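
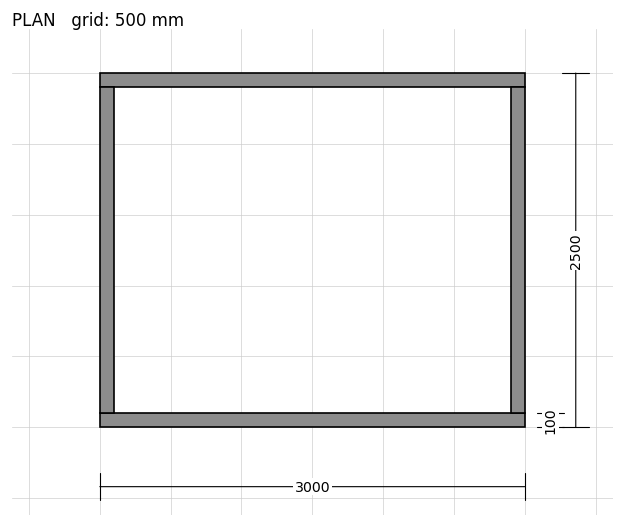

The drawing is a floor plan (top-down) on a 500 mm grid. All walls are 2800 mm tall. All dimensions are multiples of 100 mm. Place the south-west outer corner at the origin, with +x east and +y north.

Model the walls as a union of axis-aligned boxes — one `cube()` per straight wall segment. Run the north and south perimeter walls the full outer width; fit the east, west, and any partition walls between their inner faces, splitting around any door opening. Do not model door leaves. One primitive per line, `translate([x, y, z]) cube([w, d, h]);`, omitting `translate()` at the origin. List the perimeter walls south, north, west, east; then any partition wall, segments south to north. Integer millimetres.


cube([3000, 100, 2800]);
translate([0, 2400, 0]) cube([3000, 100, 2800]);
translate([0, 100, 0]) cube([100, 2300, 2800]);
translate([2900, 100, 0]) cube([100, 2300, 2800]);


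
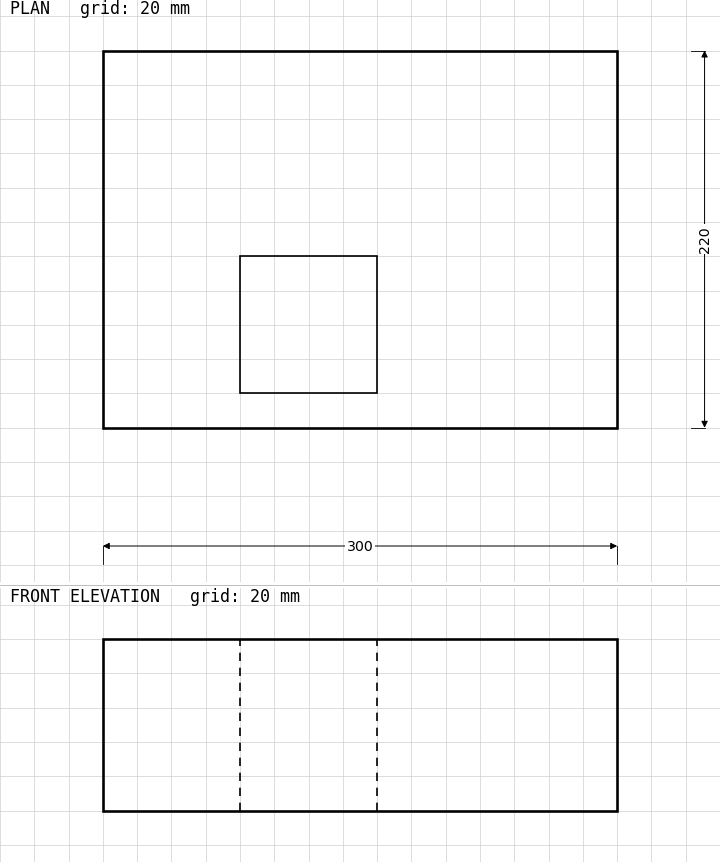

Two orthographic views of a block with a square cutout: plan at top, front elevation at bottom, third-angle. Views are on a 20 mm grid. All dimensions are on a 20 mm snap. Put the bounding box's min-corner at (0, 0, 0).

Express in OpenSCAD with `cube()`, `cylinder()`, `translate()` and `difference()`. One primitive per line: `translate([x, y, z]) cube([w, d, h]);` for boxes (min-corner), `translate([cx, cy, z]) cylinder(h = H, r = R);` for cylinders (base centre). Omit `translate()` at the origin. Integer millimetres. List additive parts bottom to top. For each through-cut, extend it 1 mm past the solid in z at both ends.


difference() {
  cube([300, 220, 100]);
  translate([80, 20, -1]) cube([80, 80, 102]);
}


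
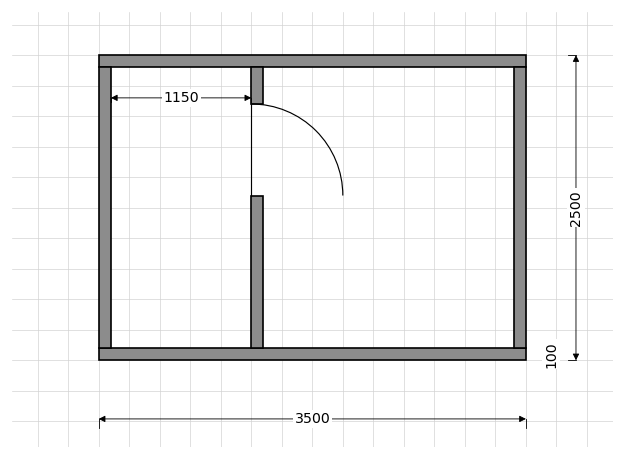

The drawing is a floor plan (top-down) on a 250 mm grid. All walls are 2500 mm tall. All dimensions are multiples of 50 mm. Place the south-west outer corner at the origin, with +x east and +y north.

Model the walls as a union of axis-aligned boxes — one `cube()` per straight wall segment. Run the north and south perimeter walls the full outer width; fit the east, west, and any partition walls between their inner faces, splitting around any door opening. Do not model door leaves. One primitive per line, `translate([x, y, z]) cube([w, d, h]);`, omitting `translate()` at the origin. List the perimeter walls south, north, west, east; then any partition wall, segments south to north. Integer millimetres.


cube([3500, 100, 2500]);
translate([0, 2400, 0]) cube([3500, 100, 2500]);
translate([0, 100, 0]) cube([100, 2300, 2500]);
translate([3400, 100, 0]) cube([100, 2300, 2500]);
translate([1250, 100, 0]) cube([100, 1250, 2500]);
translate([1250, 2100, 0]) cube([100, 300, 2500]);


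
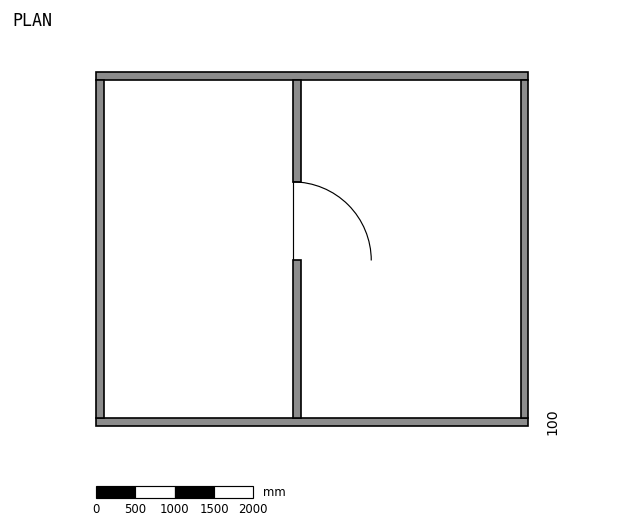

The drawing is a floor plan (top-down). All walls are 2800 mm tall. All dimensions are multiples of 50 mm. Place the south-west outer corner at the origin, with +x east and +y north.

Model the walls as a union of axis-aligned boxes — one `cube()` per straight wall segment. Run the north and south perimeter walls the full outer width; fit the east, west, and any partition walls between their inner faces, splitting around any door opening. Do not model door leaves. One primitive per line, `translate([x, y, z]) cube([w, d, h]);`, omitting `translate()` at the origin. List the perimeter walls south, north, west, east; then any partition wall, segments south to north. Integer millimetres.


cube([5500, 100, 2800]);
translate([0, 4400, 0]) cube([5500, 100, 2800]);
translate([0, 100, 0]) cube([100, 4300, 2800]);
translate([5400, 100, 0]) cube([100, 4300, 2800]);
translate([2500, 100, 0]) cube([100, 2000, 2800]);
translate([2500, 3100, 0]) cube([100, 1300, 2800]);


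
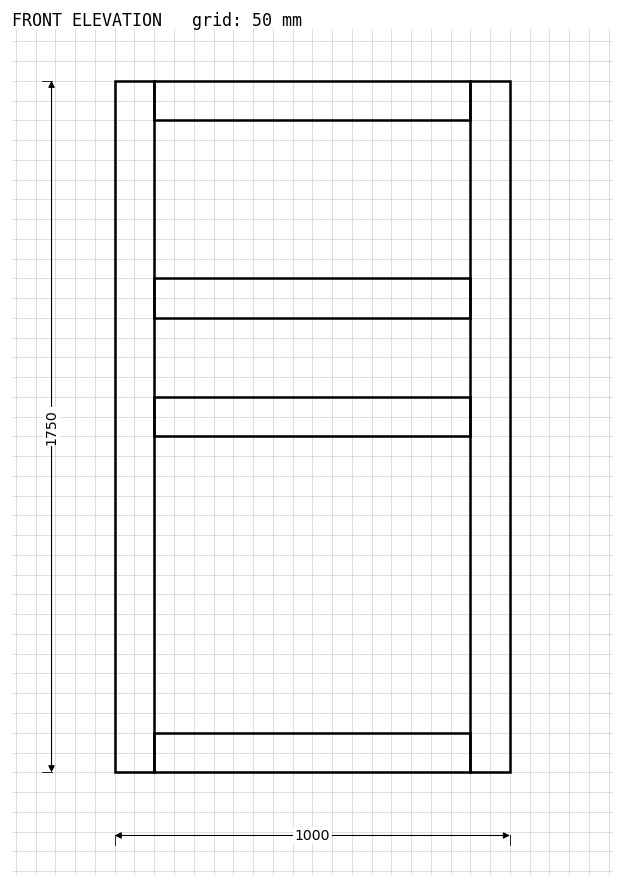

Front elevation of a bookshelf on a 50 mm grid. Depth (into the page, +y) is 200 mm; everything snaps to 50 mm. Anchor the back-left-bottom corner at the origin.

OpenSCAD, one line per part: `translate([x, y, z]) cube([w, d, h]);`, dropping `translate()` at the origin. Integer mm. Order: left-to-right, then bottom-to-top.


cube([100, 200, 1750]);
translate([100, 0, 0]) cube([800, 200, 100]);
translate([100, 0, 850]) cube([800, 200, 100]);
translate([100, 0, 1150]) cube([800, 200, 100]);
translate([100, 0, 1650]) cube([800, 200, 100]);
translate([900, 0, 0]) cube([100, 200, 1750]);


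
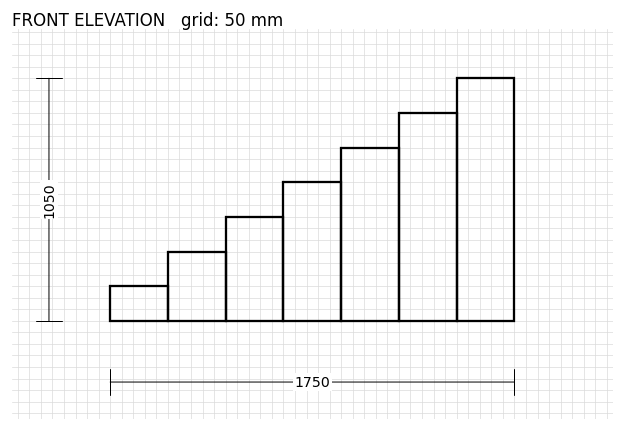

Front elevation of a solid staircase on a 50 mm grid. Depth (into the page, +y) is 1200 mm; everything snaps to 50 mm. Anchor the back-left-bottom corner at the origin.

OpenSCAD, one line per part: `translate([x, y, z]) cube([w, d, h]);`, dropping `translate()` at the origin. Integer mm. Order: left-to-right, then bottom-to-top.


cube([250, 1200, 150]);
translate([250, 0, 0]) cube([250, 1200, 300]);
translate([500, 0, 0]) cube([250, 1200, 450]);
translate([750, 0, 0]) cube([250, 1200, 600]);
translate([1000, 0, 0]) cube([250, 1200, 750]);
translate([1250, 0, 0]) cube([250, 1200, 900]);
translate([1500, 0, 0]) cube([250, 1200, 1050]);


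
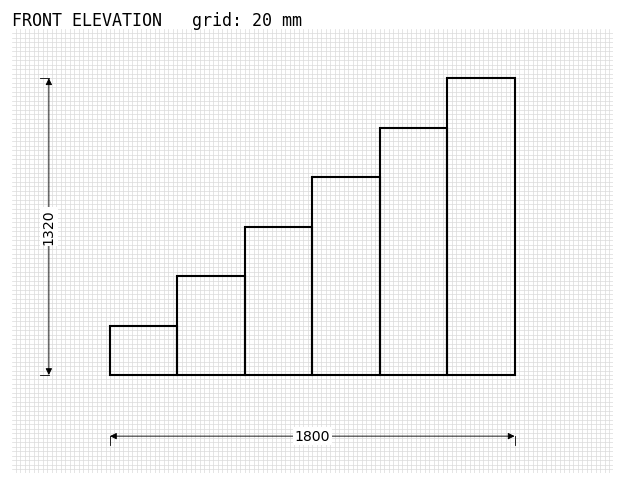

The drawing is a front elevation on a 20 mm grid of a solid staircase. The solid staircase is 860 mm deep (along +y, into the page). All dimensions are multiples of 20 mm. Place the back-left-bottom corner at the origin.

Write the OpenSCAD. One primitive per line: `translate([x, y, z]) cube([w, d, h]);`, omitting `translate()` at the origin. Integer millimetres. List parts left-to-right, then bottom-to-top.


cube([300, 860, 220]);
translate([300, 0, 0]) cube([300, 860, 440]);
translate([600, 0, 0]) cube([300, 860, 660]);
translate([900, 0, 0]) cube([300, 860, 880]);
translate([1200, 0, 0]) cube([300, 860, 1100]);
translate([1500, 0, 0]) cube([300, 860, 1320]);


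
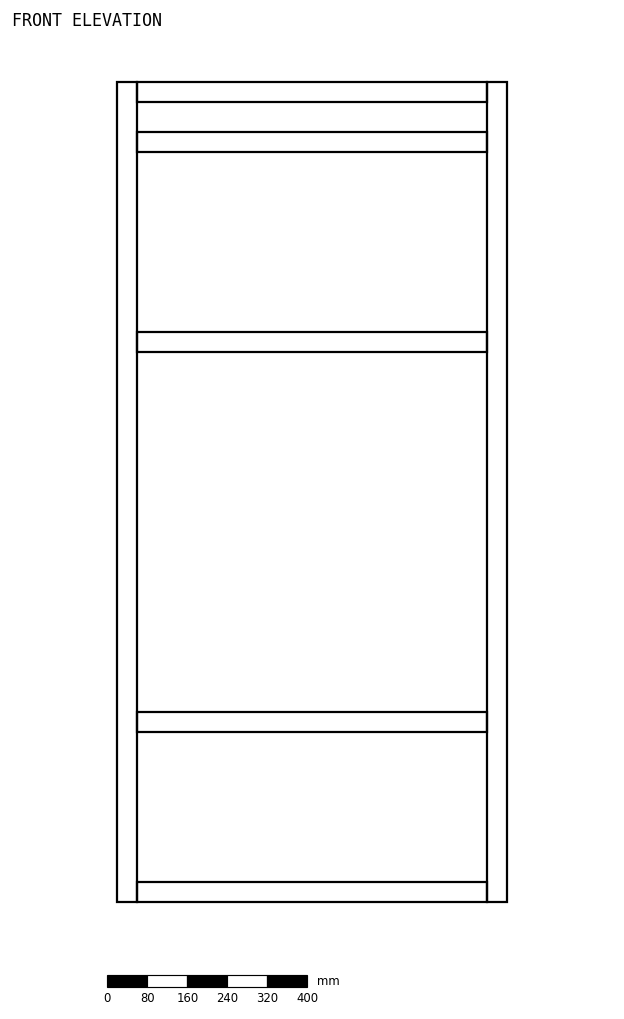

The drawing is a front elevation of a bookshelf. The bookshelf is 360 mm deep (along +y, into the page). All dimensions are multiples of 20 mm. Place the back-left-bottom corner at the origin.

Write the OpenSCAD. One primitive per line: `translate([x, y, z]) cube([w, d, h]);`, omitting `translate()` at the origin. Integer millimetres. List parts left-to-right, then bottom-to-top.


cube([40, 360, 1640]);
translate([40, 0, 0]) cube([700, 360, 40]);
translate([40, 0, 340]) cube([700, 360, 40]);
translate([40, 0, 1100]) cube([700, 360, 40]);
translate([40, 0, 1500]) cube([700, 360, 40]);
translate([40, 0, 1600]) cube([700, 360, 40]);
translate([740, 0, 0]) cube([40, 360, 1640]);


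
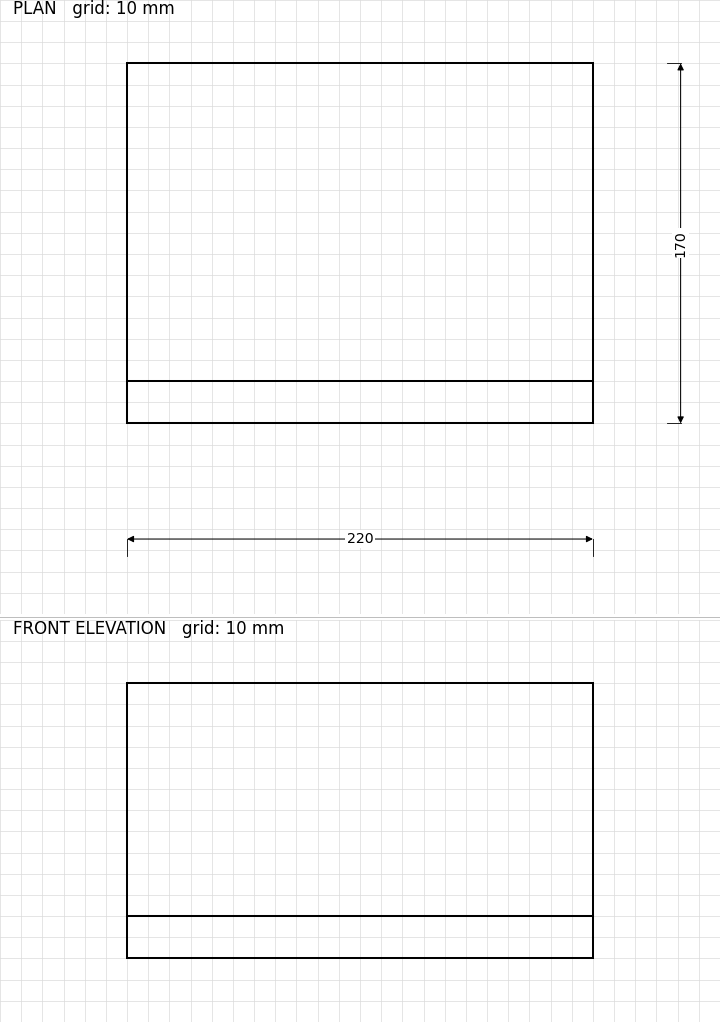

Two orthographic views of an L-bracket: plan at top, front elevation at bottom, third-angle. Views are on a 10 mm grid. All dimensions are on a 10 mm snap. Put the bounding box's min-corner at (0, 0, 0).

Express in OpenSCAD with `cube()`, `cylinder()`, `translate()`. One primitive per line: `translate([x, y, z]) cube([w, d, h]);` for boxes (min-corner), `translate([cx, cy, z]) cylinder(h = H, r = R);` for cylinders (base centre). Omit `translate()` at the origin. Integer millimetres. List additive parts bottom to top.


cube([220, 170, 20]);
translate([0, 0, 20]) cube([220, 20, 110]);


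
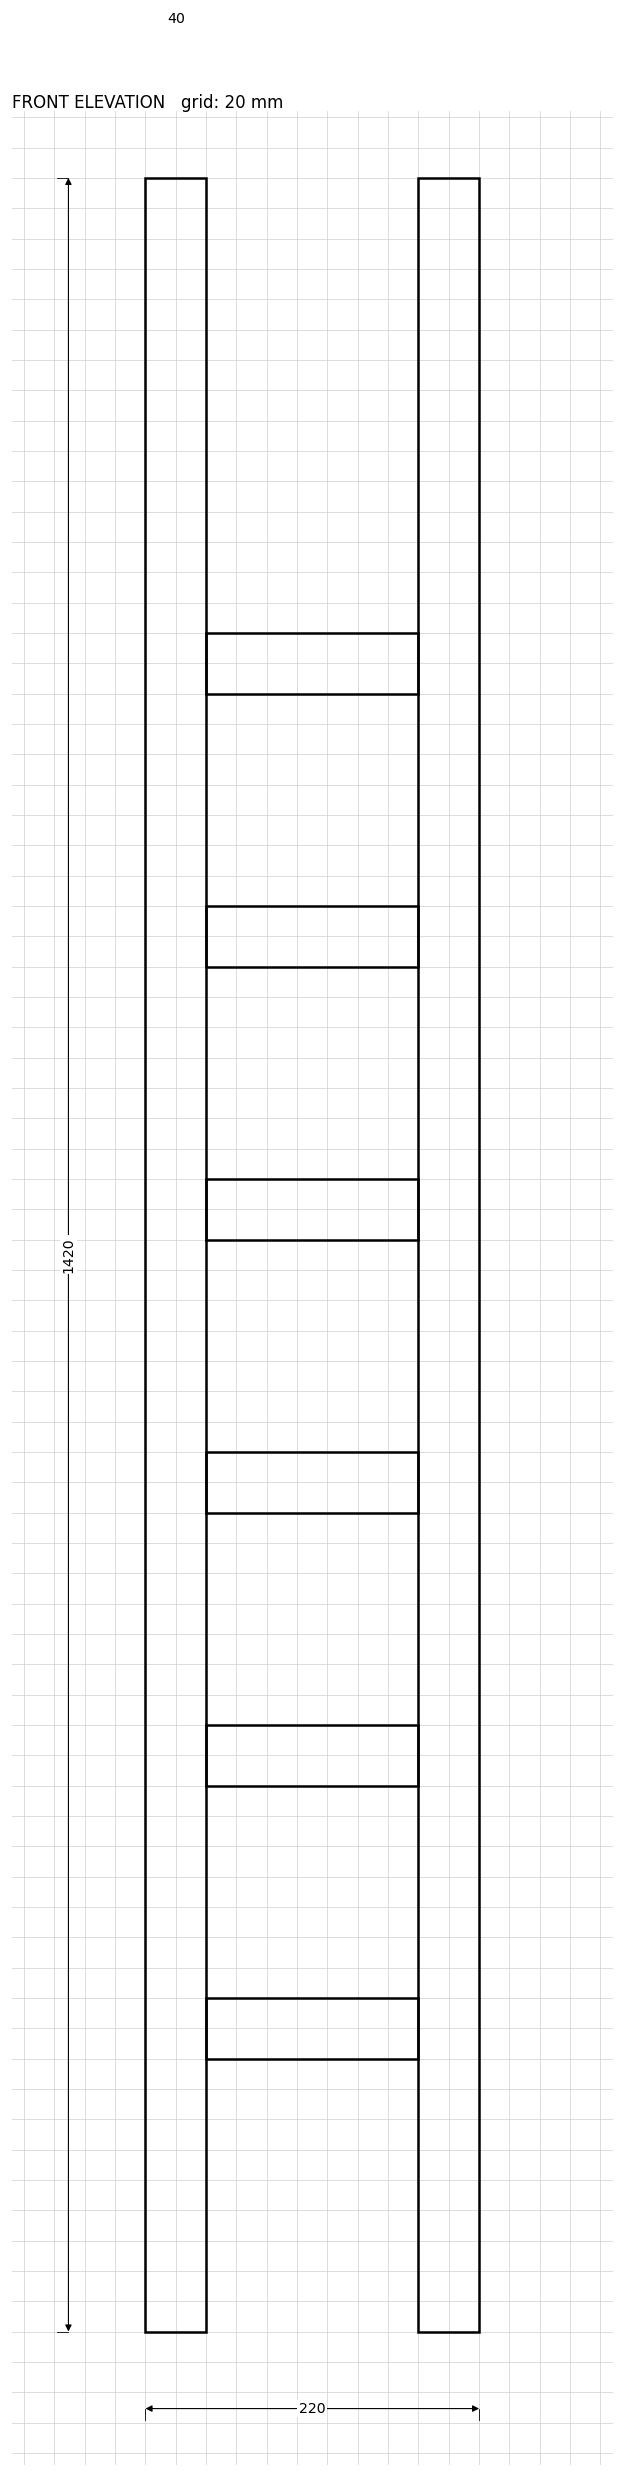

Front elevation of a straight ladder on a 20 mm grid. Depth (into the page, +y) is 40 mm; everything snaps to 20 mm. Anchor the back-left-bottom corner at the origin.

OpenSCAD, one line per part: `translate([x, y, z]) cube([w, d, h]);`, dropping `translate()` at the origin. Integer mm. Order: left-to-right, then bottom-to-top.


cube([40, 40, 1420]);
translate([40, 0, 180]) cube([140, 40, 40]);
translate([40, 0, 360]) cube([140, 40, 40]);
translate([40, 0, 540]) cube([140, 40, 40]);
translate([40, 0, 720]) cube([140, 40, 40]);
translate([40, 0, 900]) cube([140, 40, 40]);
translate([40, 0, 1080]) cube([140, 40, 40]);
translate([180, 0, 0]) cube([40, 40, 1420]);


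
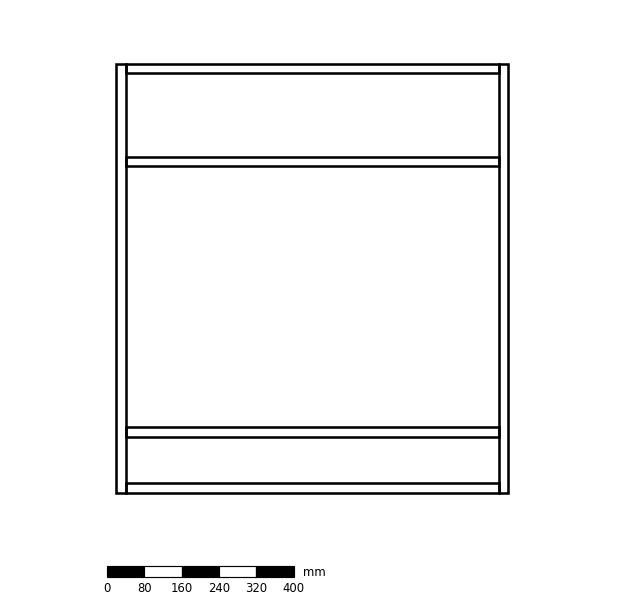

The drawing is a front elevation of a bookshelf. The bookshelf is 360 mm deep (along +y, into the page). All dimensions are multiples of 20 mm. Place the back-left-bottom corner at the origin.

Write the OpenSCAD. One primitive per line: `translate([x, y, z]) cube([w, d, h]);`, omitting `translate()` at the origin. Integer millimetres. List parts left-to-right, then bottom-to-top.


cube([20, 360, 920]);
translate([20, 0, 0]) cube([800, 360, 20]);
translate([20, 0, 120]) cube([800, 360, 20]);
translate([20, 0, 700]) cube([800, 360, 20]);
translate([20, 0, 900]) cube([800, 360, 20]);
translate([820, 0, 0]) cube([20, 360, 920]);


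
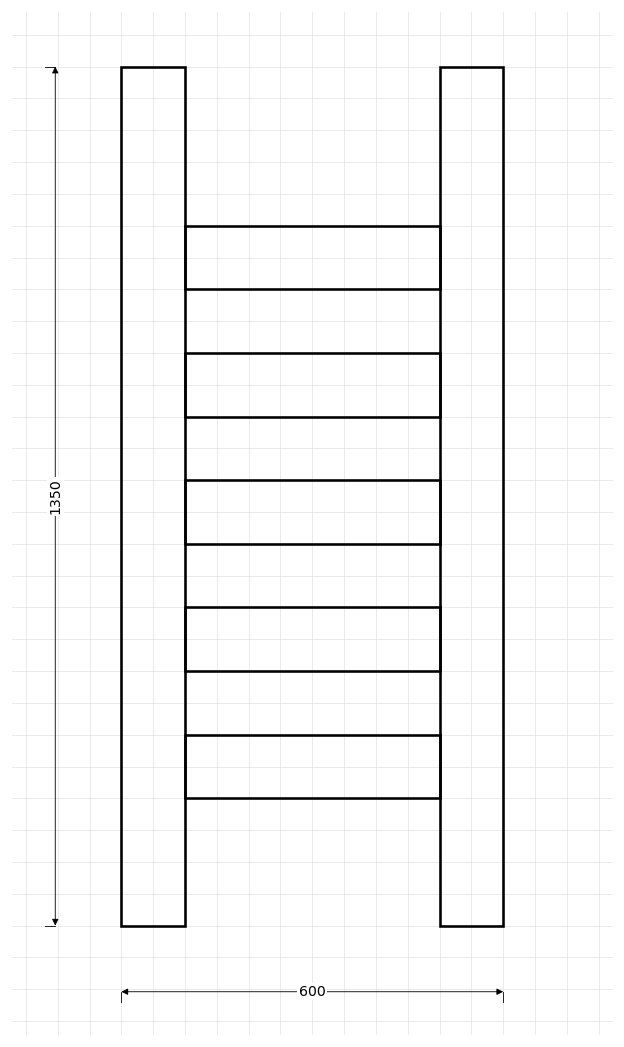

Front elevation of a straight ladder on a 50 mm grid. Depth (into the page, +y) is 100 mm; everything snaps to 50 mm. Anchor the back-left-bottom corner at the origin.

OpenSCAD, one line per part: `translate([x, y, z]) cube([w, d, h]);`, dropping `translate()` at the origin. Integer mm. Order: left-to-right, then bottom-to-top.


cube([100, 100, 1350]);
translate([100, 0, 200]) cube([400, 100, 100]);
translate([100, 0, 400]) cube([400, 100, 100]);
translate([100, 0, 600]) cube([400, 100, 100]);
translate([100, 0, 800]) cube([400, 100, 100]);
translate([100, 0, 1000]) cube([400, 100, 100]);
translate([500, 0, 0]) cube([100, 100, 1350]);


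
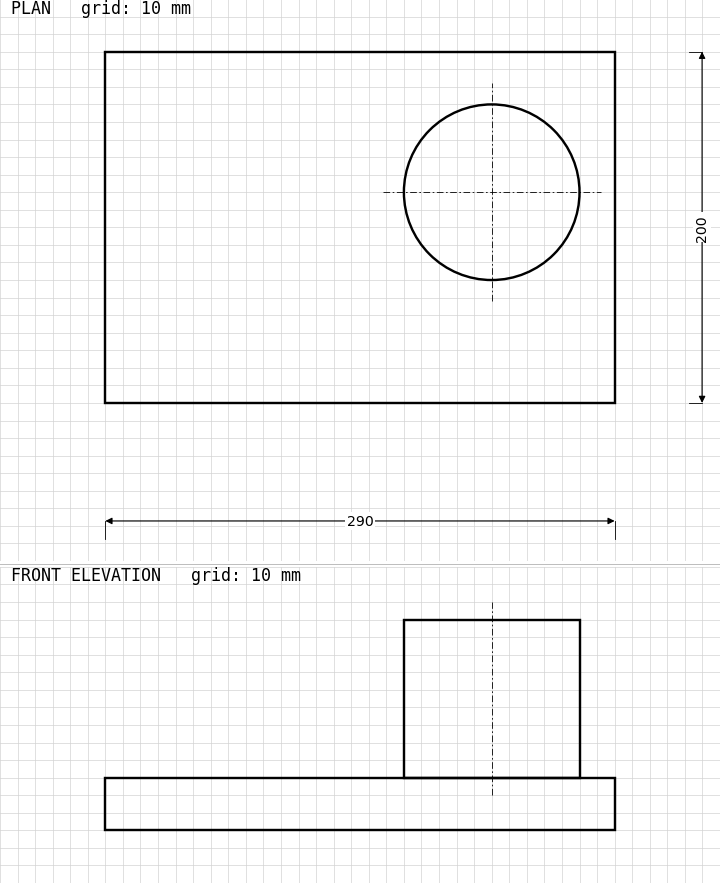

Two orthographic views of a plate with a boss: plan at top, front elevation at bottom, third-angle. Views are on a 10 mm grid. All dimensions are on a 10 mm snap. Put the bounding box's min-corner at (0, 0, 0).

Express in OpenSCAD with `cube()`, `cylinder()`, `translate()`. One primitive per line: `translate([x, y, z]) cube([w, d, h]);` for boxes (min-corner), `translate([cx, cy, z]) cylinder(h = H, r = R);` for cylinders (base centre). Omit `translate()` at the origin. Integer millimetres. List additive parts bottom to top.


cube([290, 200, 30]);
translate([220, 120, 30]) cylinder(h = 90, r = 50);


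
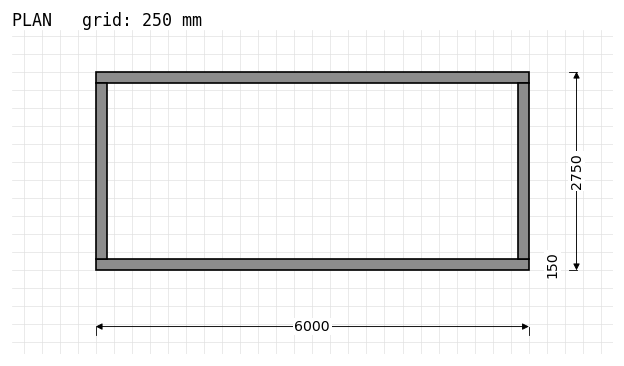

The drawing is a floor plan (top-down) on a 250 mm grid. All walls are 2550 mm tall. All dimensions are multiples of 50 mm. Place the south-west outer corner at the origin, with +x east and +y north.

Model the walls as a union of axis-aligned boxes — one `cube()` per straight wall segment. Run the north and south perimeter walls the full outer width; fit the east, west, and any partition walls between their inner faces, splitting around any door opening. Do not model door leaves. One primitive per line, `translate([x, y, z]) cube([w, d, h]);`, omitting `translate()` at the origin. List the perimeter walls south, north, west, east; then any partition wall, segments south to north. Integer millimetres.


cube([6000, 150, 2550]);
translate([0, 2600, 0]) cube([6000, 150, 2550]);
translate([0, 150, 0]) cube([150, 2450, 2550]);
translate([5850, 150, 0]) cube([150, 2450, 2550]);


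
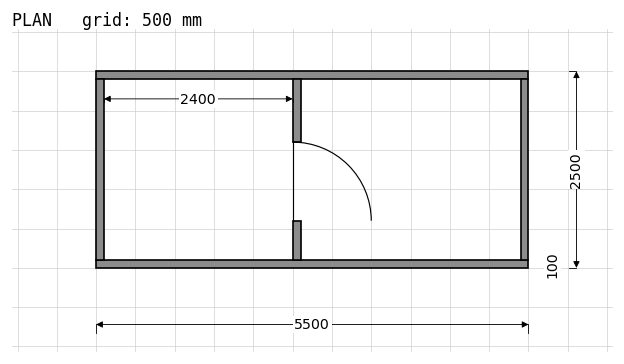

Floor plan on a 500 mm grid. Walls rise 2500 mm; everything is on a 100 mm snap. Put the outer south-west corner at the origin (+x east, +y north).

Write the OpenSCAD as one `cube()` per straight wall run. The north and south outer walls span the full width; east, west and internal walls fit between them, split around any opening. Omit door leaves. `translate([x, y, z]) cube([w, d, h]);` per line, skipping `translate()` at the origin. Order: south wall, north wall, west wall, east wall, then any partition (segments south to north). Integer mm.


cube([5500, 100, 2500]);
translate([0, 2400, 0]) cube([5500, 100, 2500]);
translate([0, 100, 0]) cube([100, 2300, 2500]);
translate([5400, 100, 0]) cube([100, 2300, 2500]);
translate([2500, 100, 0]) cube([100, 500, 2500]);
translate([2500, 1600, 0]) cube([100, 800, 2500]);


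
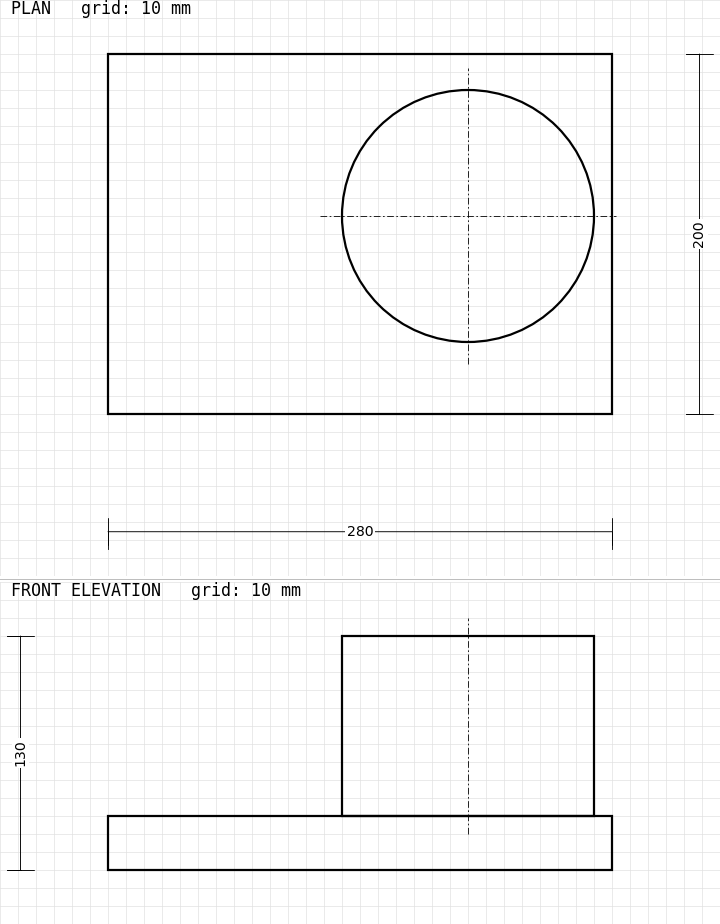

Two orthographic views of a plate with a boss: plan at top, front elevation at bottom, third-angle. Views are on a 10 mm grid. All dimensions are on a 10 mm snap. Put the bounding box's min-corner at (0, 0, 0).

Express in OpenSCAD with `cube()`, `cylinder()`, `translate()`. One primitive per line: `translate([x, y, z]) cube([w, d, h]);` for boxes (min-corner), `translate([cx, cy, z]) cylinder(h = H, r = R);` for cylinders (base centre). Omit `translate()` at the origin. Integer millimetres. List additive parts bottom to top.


cube([280, 200, 30]);
translate([200, 110, 30]) cylinder(h = 100, r = 70);


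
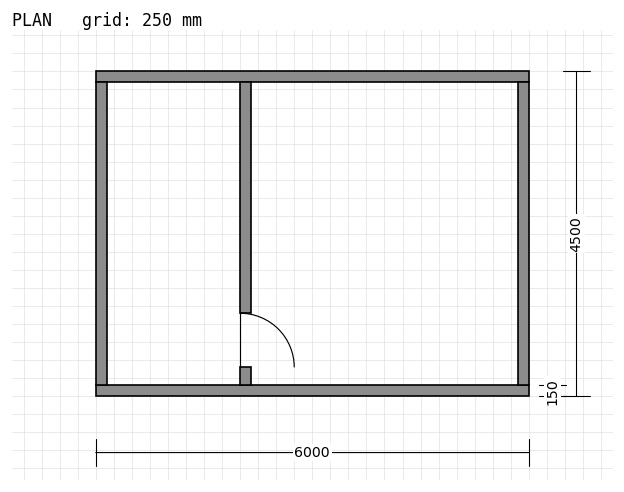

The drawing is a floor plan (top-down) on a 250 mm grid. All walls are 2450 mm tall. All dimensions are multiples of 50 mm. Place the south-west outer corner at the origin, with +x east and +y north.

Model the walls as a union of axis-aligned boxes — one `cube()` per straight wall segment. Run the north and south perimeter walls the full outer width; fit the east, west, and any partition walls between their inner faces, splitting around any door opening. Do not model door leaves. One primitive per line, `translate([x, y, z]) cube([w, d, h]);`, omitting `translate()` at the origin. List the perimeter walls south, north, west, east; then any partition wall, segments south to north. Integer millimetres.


cube([6000, 150, 2450]);
translate([0, 4350, 0]) cube([6000, 150, 2450]);
translate([0, 150, 0]) cube([150, 4200, 2450]);
translate([5850, 150, 0]) cube([150, 4200, 2450]);
translate([2000, 150, 0]) cube([150, 250, 2450]);
translate([2000, 1150, 0]) cube([150, 3200, 2450]);


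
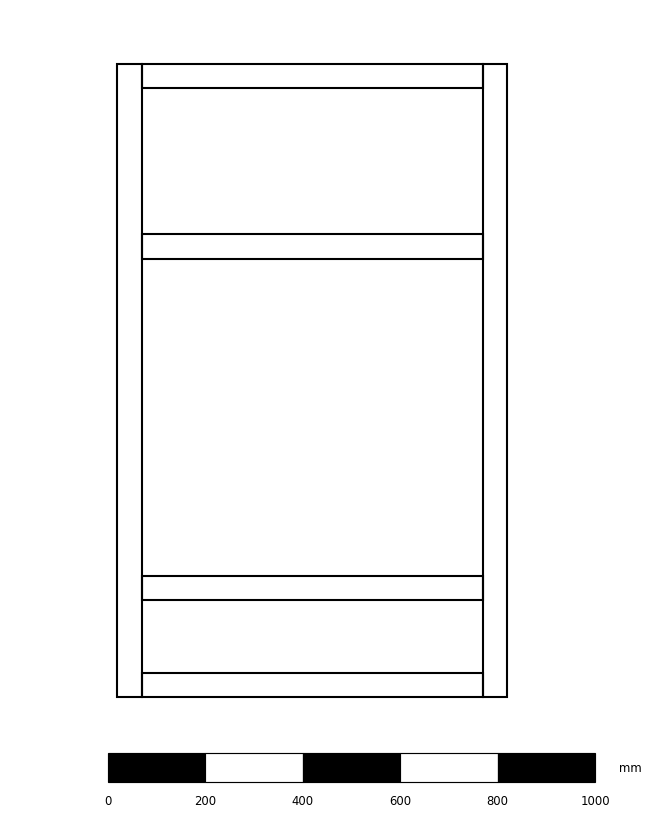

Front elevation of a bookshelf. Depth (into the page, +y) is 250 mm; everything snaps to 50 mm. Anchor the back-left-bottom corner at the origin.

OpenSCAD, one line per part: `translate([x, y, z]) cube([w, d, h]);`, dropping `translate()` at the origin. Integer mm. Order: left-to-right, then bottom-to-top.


cube([50, 250, 1300]);
translate([50, 0, 0]) cube([700, 250, 50]);
translate([50, 0, 200]) cube([700, 250, 50]);
translate([50, 0, 900]) cube([700, 250, 50]);
translate([50, 0, 1250]) cube([700, 250, 50]);
translate([750, 0, 0]) cube([50, 250, 1300]);


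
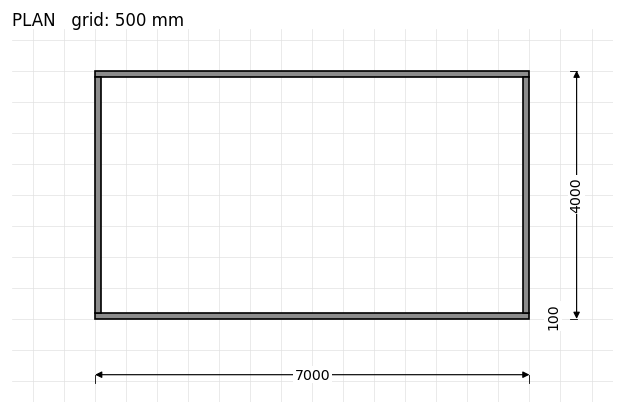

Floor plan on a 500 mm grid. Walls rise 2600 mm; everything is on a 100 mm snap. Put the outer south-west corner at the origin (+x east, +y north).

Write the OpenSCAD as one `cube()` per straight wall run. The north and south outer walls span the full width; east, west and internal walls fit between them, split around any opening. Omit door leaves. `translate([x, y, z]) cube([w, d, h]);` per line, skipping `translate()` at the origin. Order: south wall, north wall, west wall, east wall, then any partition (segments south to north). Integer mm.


cube([7000, 100, 2600]);
translate([0, 3900, 0]) cube([7000, 100, 2600]);
translate([0, 100, 0]) cube([100, 3800, 2600]);
translate([6900, 100, 0]) cube([100, 3800, 2600]);


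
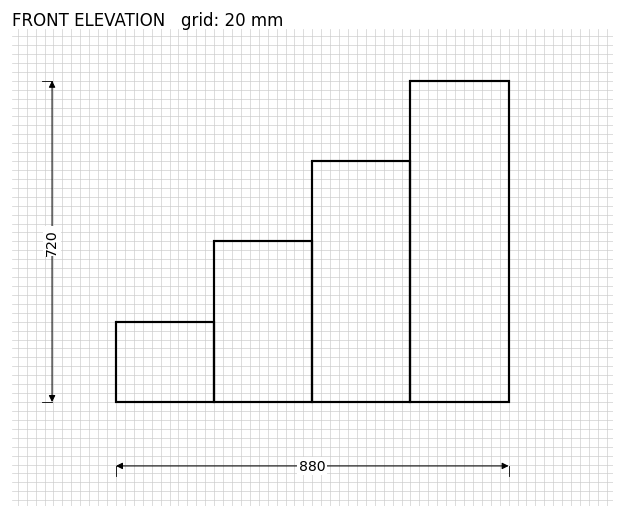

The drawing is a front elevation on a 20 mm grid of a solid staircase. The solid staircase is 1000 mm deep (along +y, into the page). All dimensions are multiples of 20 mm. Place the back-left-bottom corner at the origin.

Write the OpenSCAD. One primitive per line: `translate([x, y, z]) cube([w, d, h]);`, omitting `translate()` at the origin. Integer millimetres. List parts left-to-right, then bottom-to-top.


cube([220, 1000, 180]);
translate([220, 0, 0]) cube([220, 1000, 360]);
translate([440, 0, 0]) cube([220, 1000, 540]);
translate([660, 0, 0]) cube([220, 1000, 720]);


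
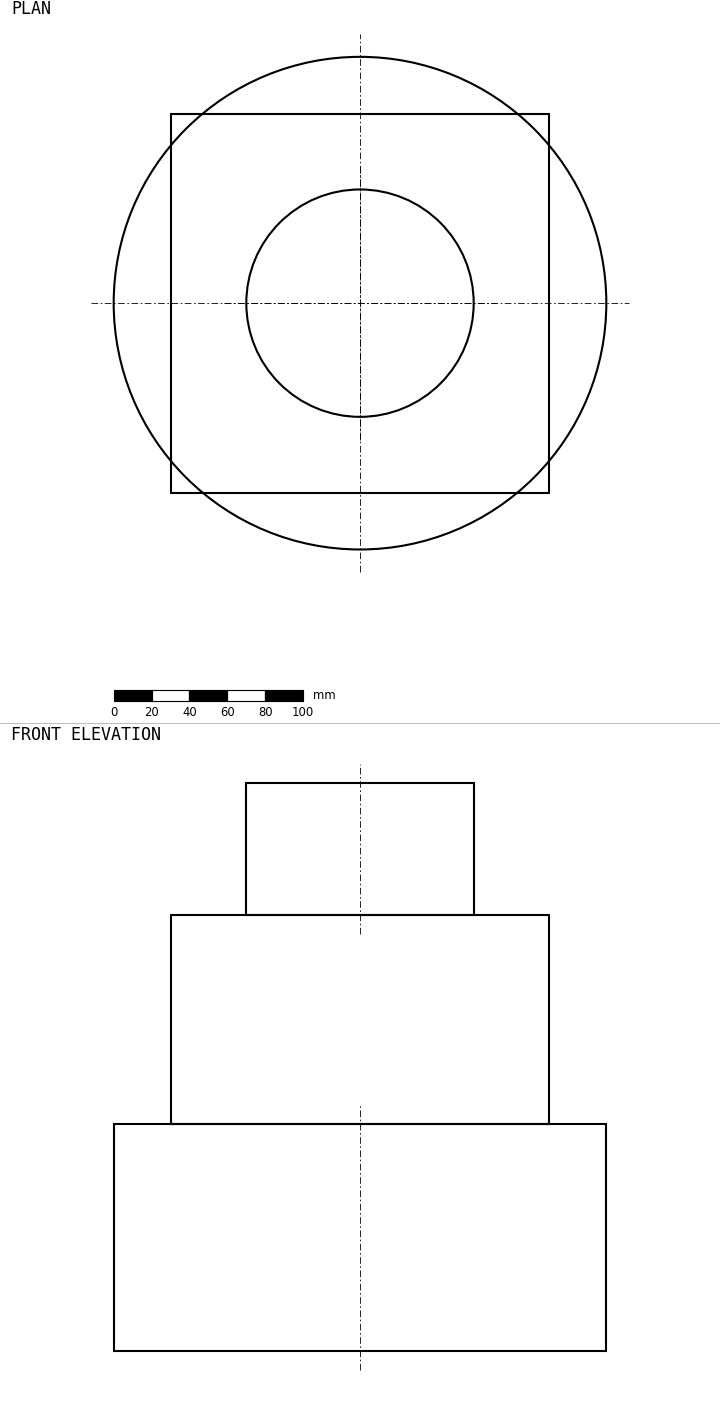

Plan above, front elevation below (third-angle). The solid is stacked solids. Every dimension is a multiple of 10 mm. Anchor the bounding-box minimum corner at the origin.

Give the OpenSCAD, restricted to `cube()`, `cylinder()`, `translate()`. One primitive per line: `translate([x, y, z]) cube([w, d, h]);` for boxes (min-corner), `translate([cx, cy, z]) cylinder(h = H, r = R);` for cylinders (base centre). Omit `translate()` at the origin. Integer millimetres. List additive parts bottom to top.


translate([130, 130, 0]) cylinder(h = 120, r = 130);
translate([30, 30, 120]) cube([200, 200, 110]);
translate([130, 130, 230]) cylinder(h = 70, r = 60);


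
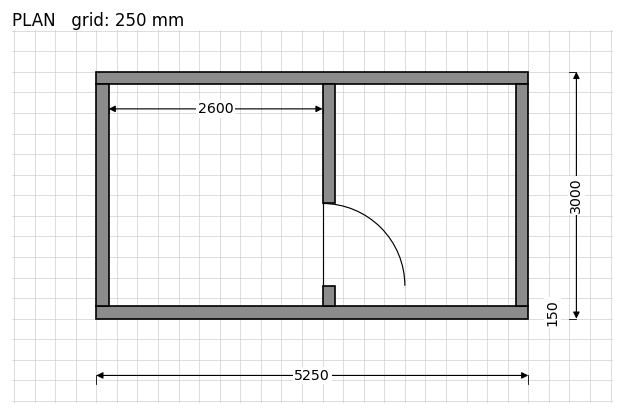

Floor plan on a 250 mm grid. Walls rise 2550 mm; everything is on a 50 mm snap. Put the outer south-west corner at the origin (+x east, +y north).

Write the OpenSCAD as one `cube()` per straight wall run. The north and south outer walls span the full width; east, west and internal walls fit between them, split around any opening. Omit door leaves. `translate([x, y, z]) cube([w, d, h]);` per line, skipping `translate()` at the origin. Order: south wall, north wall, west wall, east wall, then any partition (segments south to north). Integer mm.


cube([5250, 150, 2550]);
translate([0, 2850, 0]) cube([5250, 150, 2550]);
translate([0, 150, 0]) cube([150, 2700, 2550]);
translate([5100, 150, 0]) cube([150, 2700, 2550]);
translate([2750, 150, 0]) cube([150, 250, 2550]);
translate([2750, 1400, 0]) cube([150, 1450, 2550]);


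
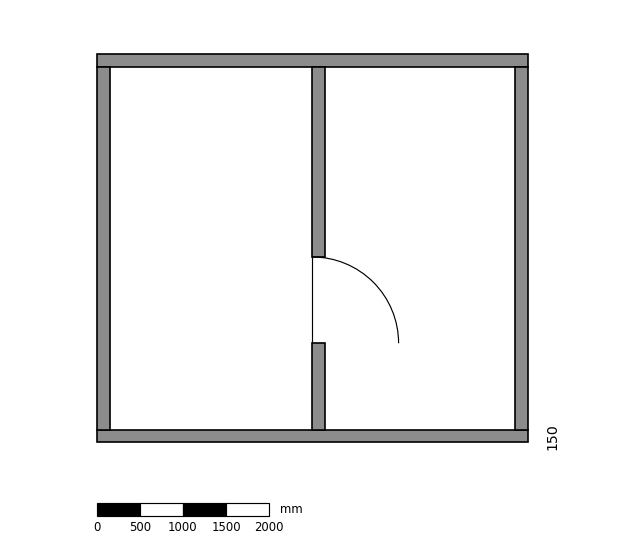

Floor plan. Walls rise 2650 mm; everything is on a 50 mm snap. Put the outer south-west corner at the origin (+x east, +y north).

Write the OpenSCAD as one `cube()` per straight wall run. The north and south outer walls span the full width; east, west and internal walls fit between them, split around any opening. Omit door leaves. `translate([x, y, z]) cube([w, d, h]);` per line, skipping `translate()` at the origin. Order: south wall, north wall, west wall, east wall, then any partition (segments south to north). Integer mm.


cube([5000, 150, 2650]);
translate([0, 4350, 0]) cube([5000, 150, 2650]);
translate([0, 150, 0]) cube([150, 4200, 2650]);
translate([4850, 150, 0]) cube([150, 4200, 2650]);
translate([2500, 150, 0]) cube([150, 1000, 2650]);
translate([2500, 2150, 0]) cube([150, 2200, 2650]);


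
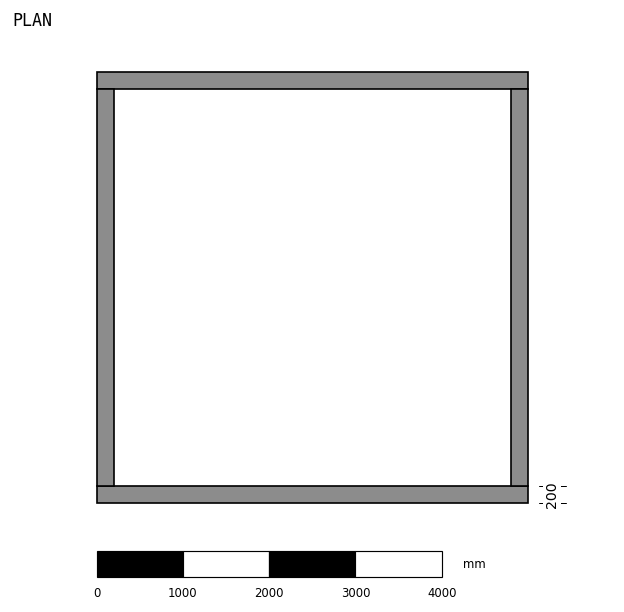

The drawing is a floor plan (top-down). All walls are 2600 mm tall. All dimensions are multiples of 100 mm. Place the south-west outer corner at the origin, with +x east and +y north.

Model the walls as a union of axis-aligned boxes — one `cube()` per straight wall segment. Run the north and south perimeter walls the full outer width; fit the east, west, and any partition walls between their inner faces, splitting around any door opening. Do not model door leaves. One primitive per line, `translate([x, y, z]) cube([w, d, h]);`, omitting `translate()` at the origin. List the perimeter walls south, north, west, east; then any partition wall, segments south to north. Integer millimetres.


cube([5000, 200, 2600]);
translate([0, 4800, 0]) cube([5000, 200, 2600]);
translate([0, 200, 0]) cube([200, 4600, 2600]);
translate([4800, 200, 0]) cube([200, 4600, 2600]);


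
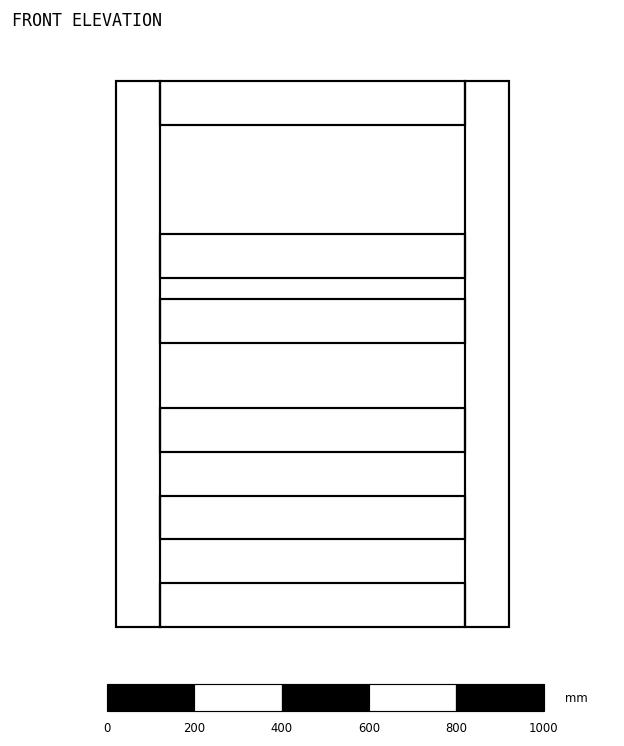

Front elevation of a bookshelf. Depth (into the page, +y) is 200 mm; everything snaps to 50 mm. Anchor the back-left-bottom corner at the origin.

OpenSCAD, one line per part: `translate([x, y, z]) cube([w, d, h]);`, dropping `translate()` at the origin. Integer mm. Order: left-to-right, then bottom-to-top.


cube([100, 200, 1250]);
translate([100, 0, 0]) cube([700, 200, 100]);
translate([100, 0, 200]) cube([700, 200, 100]);
translate([100, 0, 400]) cube([700, 200, 100]);
translate([100, 0, 650]) cube([700, 200, 100]);
translate([100, 0, 800]) cube([700, 200, 100]);
translate([100, 0, 1150]) cube([700, 200, 100]);
translate([800, 0, 0]) cube([100, 200, 1250]);


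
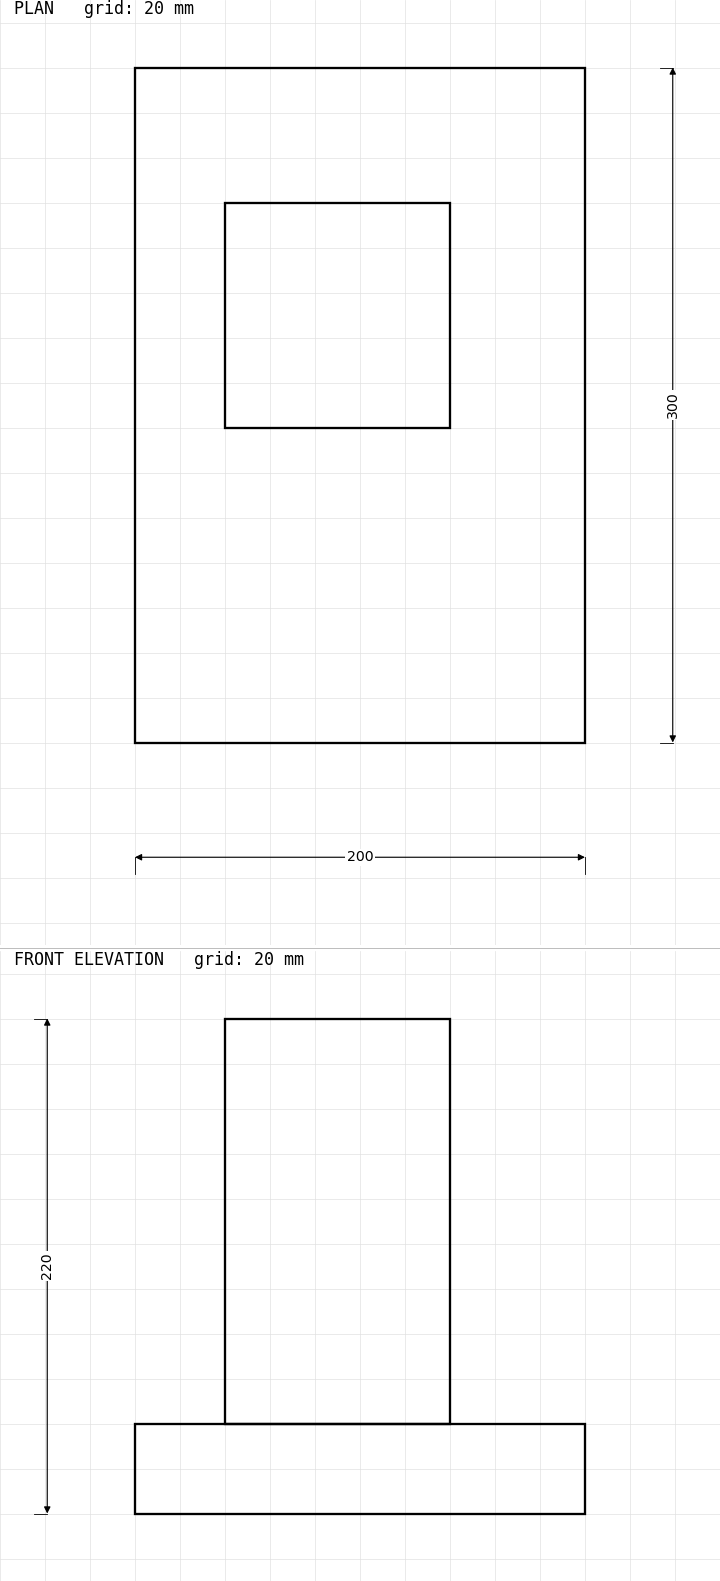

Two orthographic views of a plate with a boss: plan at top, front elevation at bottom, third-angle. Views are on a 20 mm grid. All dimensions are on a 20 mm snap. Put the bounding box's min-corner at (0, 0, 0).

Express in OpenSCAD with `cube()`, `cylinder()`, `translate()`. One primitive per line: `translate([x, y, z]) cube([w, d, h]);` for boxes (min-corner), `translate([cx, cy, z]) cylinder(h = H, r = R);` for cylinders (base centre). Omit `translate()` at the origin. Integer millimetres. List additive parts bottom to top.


cube([200, 300, 40]);
translate([40, 140, 40]) cube([100, 100, 180]);


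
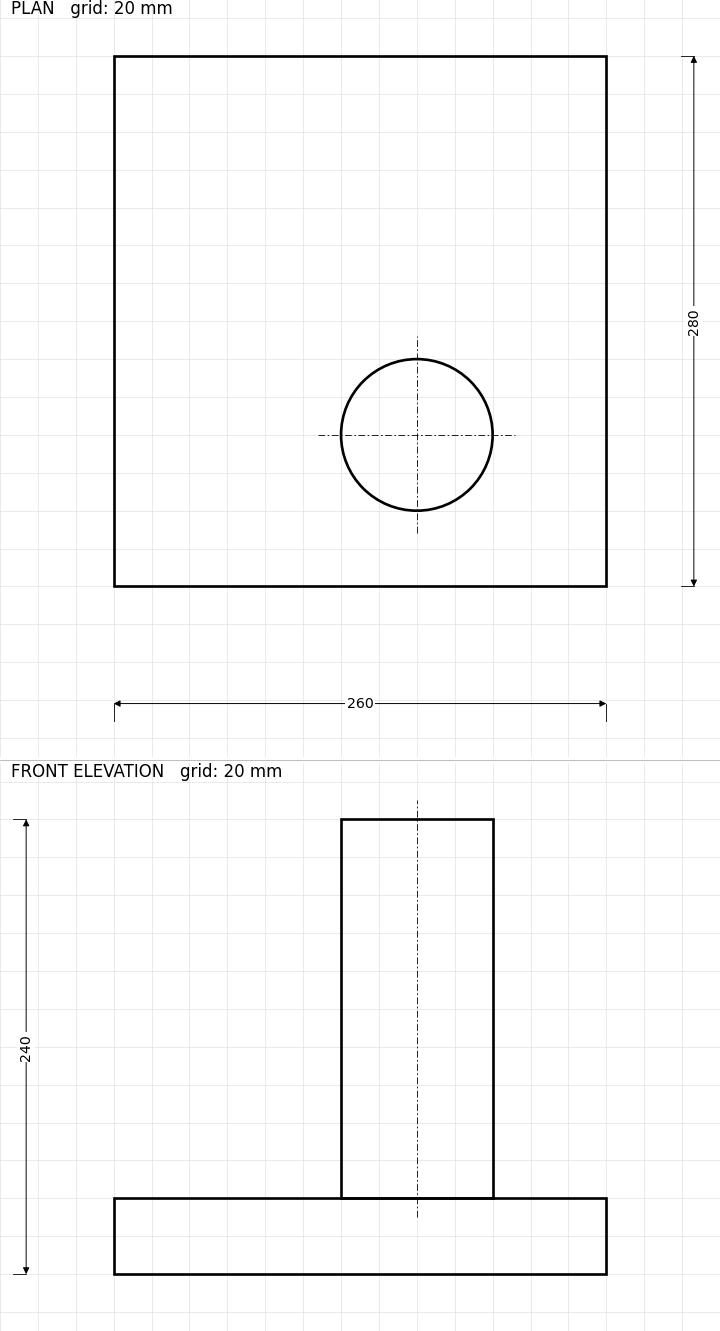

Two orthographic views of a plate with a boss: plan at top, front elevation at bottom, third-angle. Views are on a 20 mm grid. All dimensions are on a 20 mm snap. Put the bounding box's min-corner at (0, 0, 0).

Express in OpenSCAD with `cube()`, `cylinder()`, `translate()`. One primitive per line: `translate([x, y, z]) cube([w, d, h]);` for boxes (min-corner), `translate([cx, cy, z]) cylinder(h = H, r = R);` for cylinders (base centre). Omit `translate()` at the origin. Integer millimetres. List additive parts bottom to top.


cube([260, 280, 40]);
translate([160, 80, 40]) cylinder(h = 200, r = 40);


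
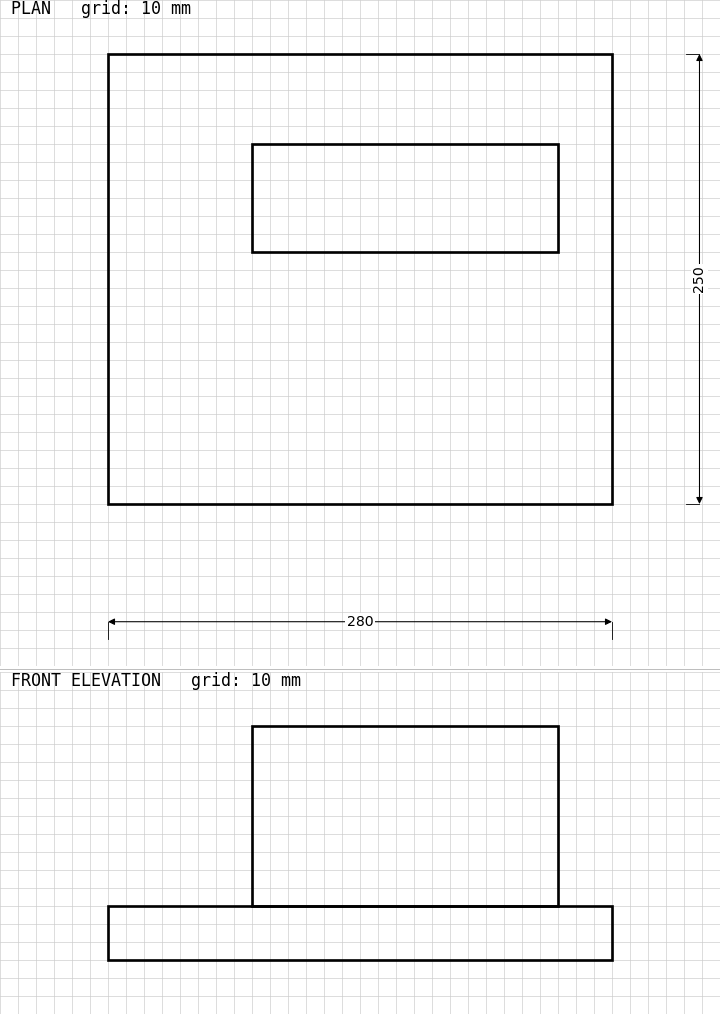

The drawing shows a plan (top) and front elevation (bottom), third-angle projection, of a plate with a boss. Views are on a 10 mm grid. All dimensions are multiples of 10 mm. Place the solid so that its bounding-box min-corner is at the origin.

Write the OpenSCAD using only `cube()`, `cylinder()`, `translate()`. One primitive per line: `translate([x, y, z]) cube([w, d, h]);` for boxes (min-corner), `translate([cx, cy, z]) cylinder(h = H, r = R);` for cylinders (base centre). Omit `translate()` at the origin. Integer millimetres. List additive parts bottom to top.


cube([280, 250, 30]);
translate([80, 140, 30]) cube([170, 60, 100]);


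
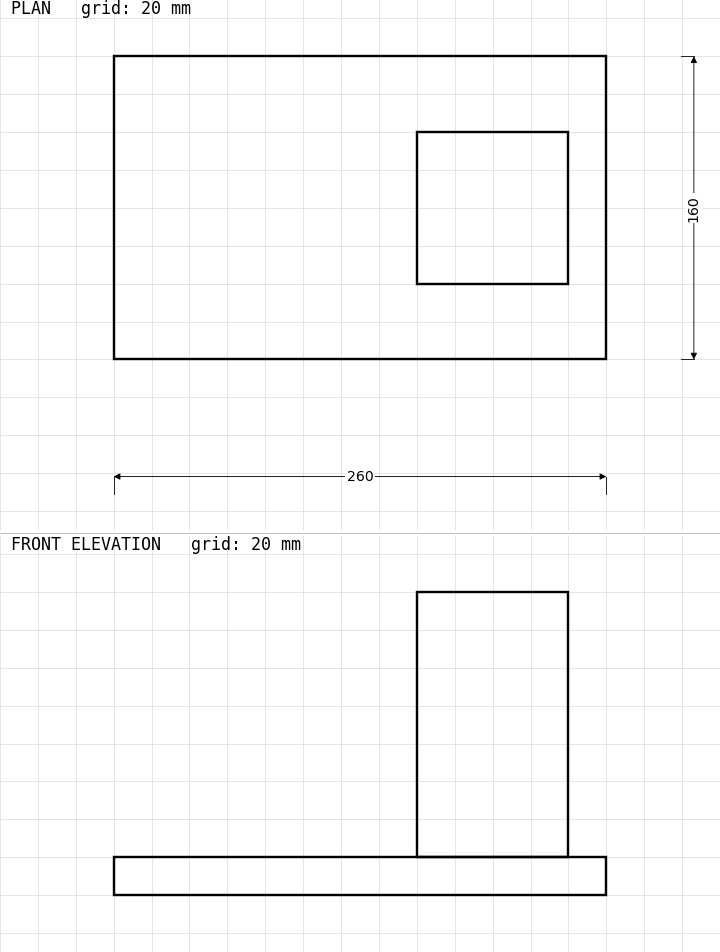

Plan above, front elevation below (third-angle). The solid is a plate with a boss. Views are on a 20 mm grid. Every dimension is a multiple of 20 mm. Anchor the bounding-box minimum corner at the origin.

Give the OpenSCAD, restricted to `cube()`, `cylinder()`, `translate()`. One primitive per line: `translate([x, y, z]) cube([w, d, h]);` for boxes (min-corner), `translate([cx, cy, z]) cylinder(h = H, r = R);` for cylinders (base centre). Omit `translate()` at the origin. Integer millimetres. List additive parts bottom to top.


cube([260, 160, 20]);
translate([160, 40, 20]) cube([80, 80, 140]);


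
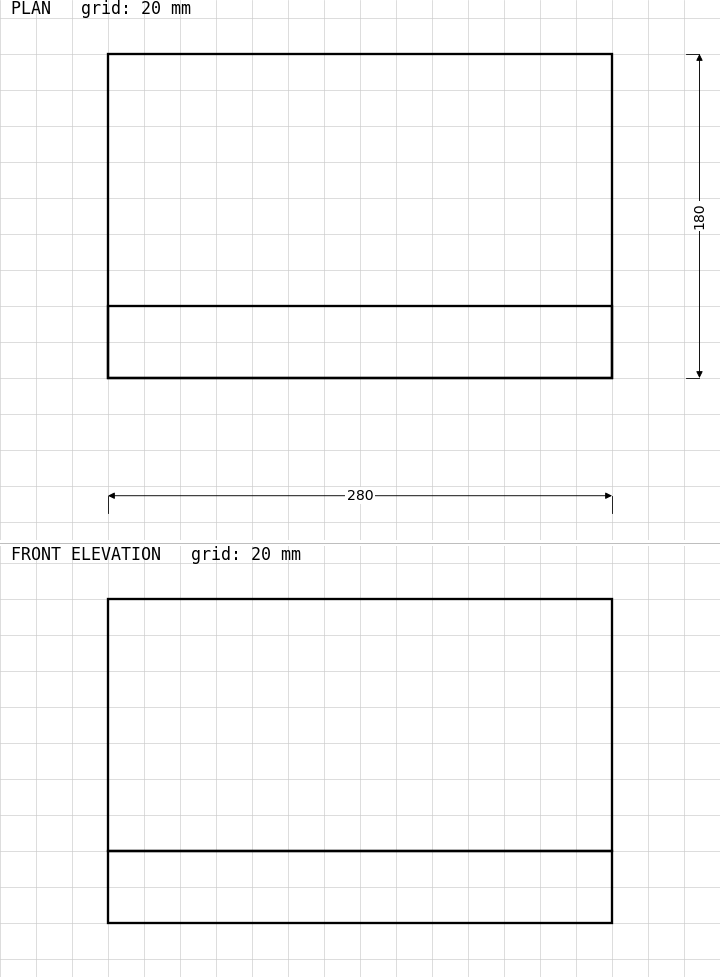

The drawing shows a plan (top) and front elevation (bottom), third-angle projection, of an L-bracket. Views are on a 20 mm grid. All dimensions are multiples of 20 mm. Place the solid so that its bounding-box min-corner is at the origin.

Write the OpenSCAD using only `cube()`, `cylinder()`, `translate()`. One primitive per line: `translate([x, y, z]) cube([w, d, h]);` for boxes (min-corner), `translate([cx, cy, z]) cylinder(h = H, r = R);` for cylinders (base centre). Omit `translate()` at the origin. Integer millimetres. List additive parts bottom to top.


cube([280, 180, 40]);
translate([0, 0, 40]) cube([280, 40, 140]);


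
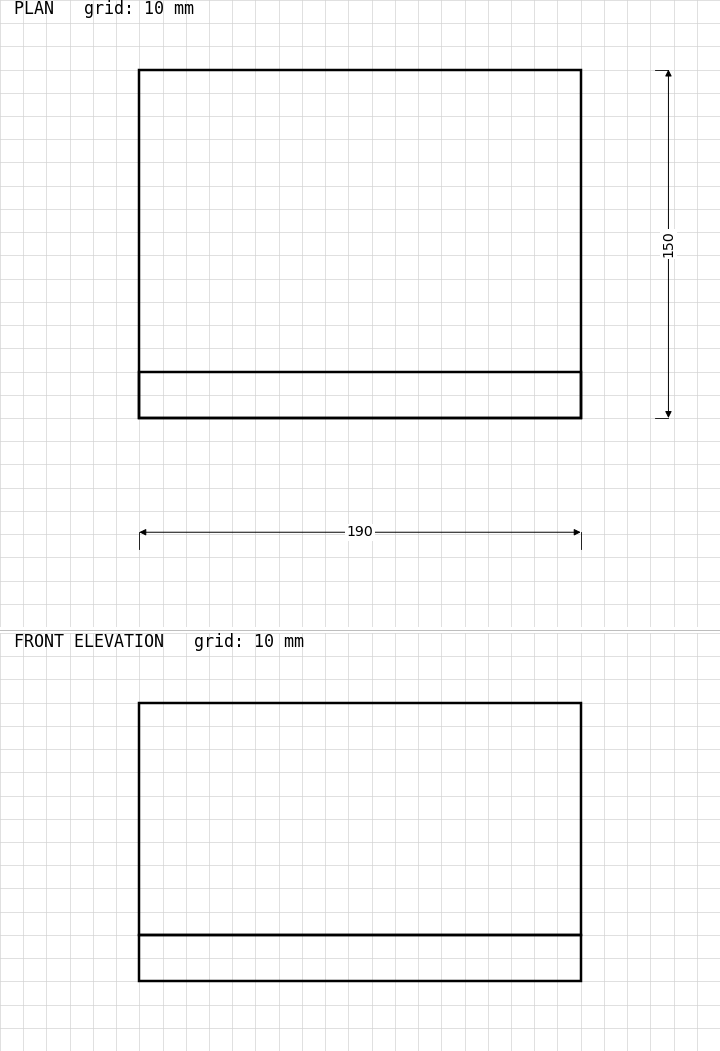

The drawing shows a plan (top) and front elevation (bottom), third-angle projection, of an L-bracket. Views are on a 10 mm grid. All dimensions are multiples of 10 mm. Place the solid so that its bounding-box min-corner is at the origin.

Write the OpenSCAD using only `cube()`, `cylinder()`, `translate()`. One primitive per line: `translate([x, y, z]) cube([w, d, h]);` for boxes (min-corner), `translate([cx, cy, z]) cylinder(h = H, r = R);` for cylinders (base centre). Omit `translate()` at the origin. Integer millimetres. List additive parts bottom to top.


cube([190, 150, 20]);
translate([0, 0, 20]) cube([190, 20, 100]);


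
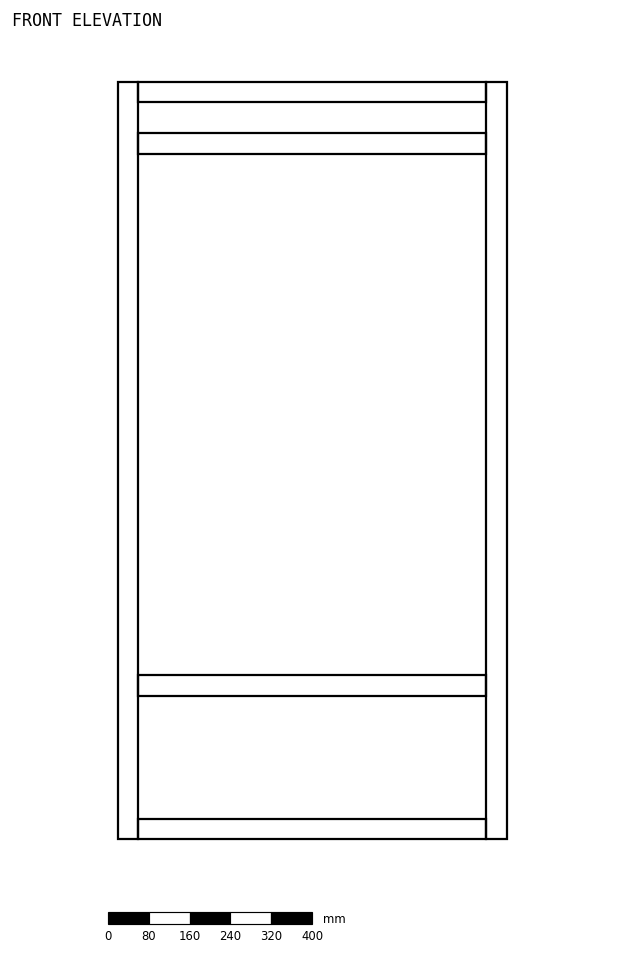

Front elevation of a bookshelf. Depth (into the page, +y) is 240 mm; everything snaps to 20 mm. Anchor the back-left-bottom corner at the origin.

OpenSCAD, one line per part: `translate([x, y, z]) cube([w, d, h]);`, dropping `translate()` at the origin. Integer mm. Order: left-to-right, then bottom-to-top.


cube([40, 240, 1480]);
translate([40, 0, 0]) cube([680, 240, 40]);
translate([40, 0, 280]) cube([680, 240, 40]);
translate([40, 0, 1340]) cube([680, 240, 40]);
translate([40, 0, 1440]) cube([680, 240, 40]);
translate([720, 0, 0]) cube([40, 240, 1480]);


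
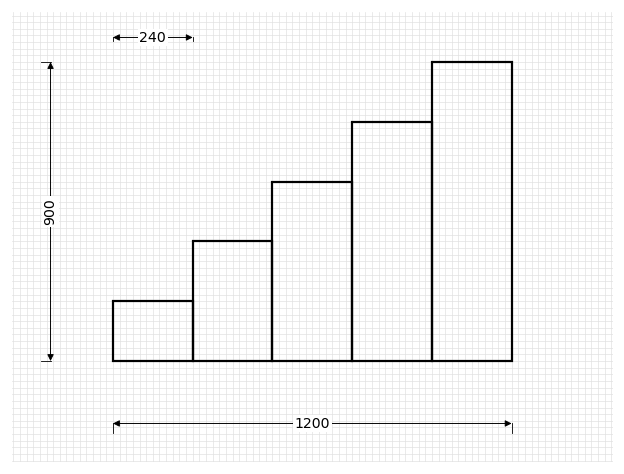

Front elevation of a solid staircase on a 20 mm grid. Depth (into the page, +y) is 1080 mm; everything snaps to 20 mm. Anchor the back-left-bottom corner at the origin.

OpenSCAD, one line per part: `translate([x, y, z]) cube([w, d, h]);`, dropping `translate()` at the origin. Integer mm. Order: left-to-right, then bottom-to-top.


cube([240, 1080, 180]);
translate([240, 0, 0]) cube([240, 1080, 360]);
translate([480, 0, 0]) cube([240, 1080, 540]);
translate([720, 0, 0]) cube([240, 1080, 720]);
translate([960, 0, 0]) cube([240, 1080, 900]);


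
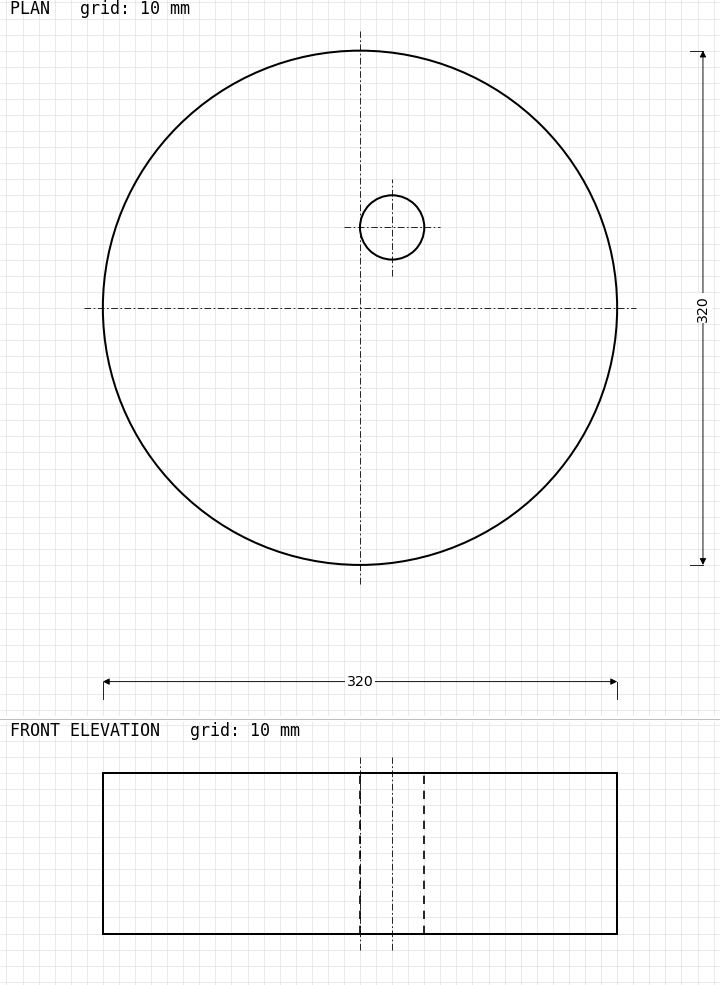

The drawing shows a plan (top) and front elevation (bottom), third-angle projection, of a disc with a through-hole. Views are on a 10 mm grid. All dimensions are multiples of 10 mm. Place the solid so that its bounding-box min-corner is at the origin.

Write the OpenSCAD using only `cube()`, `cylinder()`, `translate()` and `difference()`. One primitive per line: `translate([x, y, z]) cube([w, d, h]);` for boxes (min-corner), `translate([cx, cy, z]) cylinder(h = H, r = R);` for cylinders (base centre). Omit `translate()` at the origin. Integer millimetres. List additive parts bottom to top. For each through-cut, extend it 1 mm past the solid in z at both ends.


difference() {
  translate([160, 160, 0]) cylinder(h = 100, r = 160);
  translate([180, 210, -1]) cylinder(h = 102, r = 20);
}


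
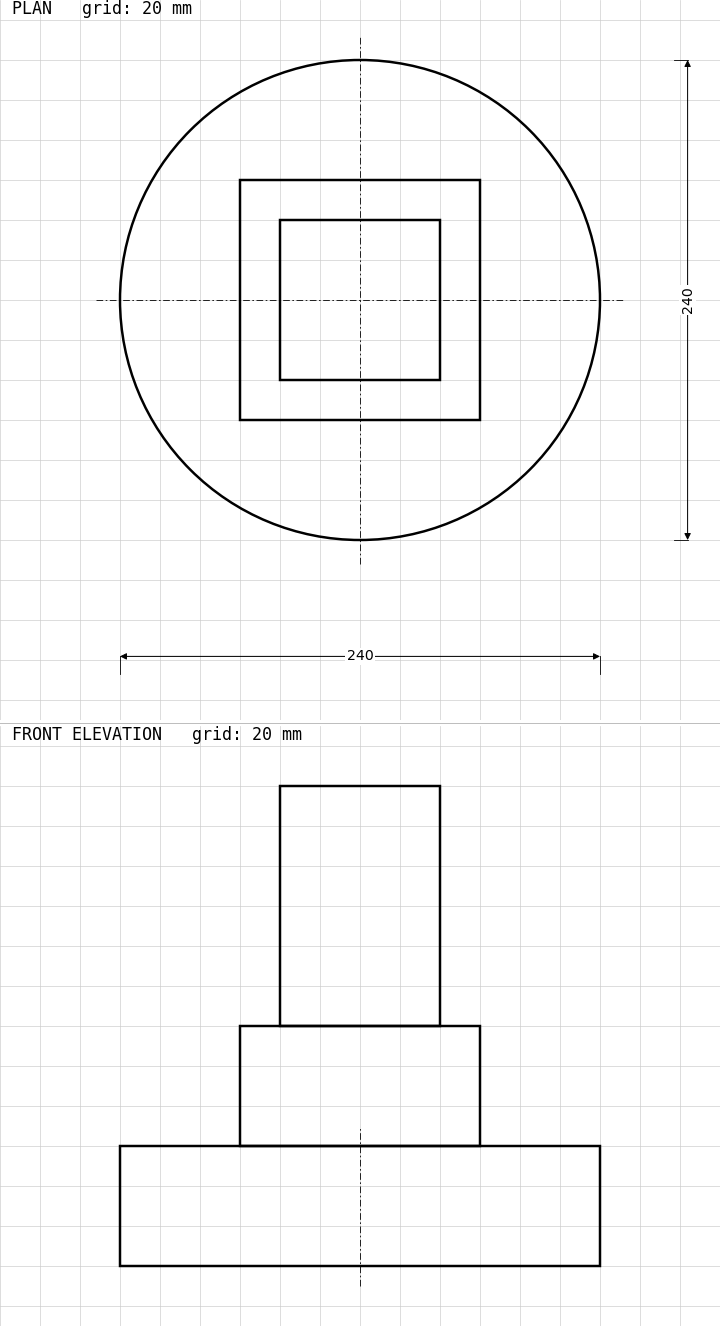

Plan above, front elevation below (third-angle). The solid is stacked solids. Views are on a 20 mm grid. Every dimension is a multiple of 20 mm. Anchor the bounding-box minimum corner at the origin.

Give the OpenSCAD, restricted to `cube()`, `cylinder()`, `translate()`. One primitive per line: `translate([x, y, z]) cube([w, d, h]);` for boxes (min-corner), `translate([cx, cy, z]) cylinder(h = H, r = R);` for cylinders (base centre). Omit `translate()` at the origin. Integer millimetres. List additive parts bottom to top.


translate([120, 120, 0]) cylinder(h = 60, r = 120);
translate([60, 60, 60]) cube([120, 120, 60]);
translate([80, 80, 120]) cube([80, 80, 120]);


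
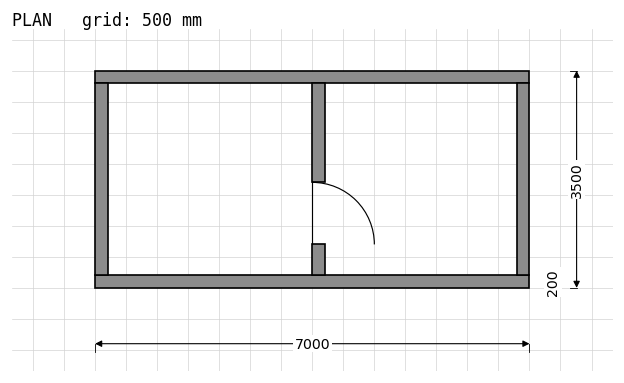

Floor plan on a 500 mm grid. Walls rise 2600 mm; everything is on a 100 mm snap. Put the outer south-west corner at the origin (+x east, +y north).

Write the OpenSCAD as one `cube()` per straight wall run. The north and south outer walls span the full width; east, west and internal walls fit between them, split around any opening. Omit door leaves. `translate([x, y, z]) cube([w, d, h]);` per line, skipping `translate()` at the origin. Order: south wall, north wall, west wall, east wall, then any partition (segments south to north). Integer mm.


cube([7000, 200, 2600]);
translate([0, 3300, 0]) cube([7000, 200, 2600]);
translate([0, 200, 0]) cube([200, 3100, 2600]);
translate([6800, 200, 0]) cube([200, 3100, 2600]);
translate([3500, 200, 0]) cube([200, 500, 2600]);
translate([3500, 1700, 0]) cube([200, 1600, 2600]);


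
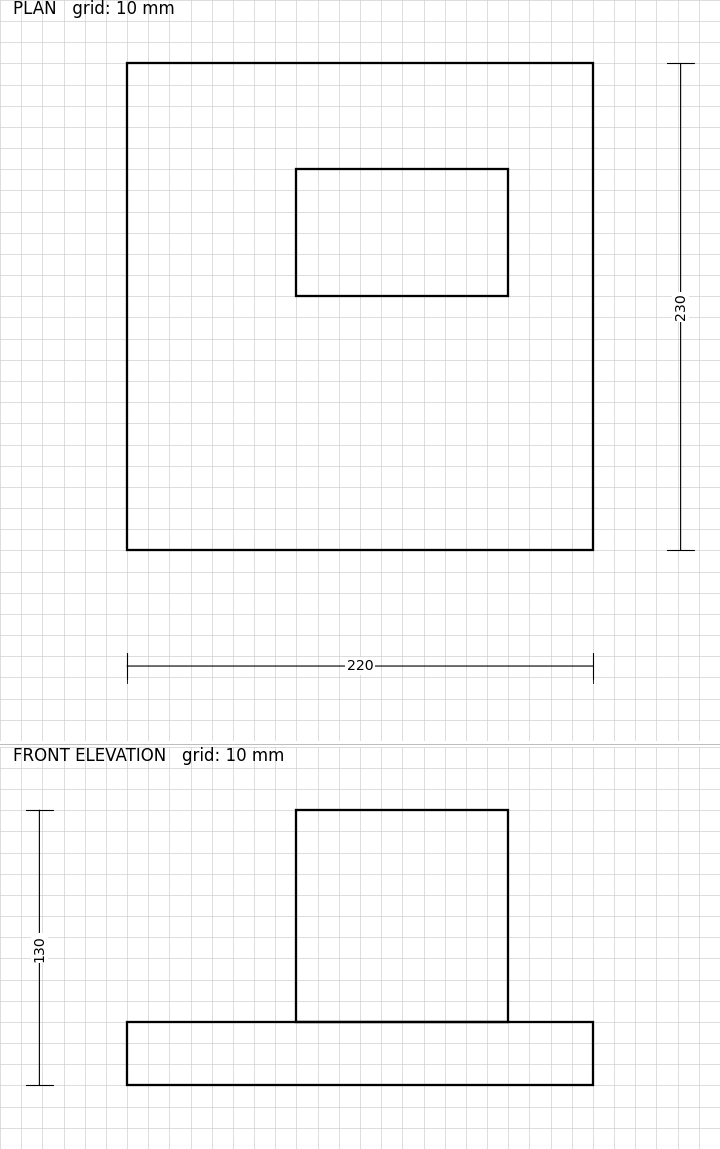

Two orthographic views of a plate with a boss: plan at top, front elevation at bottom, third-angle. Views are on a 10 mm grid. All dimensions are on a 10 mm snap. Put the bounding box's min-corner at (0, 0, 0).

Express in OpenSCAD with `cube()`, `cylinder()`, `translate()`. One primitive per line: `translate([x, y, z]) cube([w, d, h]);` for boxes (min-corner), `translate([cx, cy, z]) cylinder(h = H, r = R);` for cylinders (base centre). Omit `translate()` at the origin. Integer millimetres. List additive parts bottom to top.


cube([220, 230, 30]);
translate([80, 120, 30]) cube([100, 60, 100]);


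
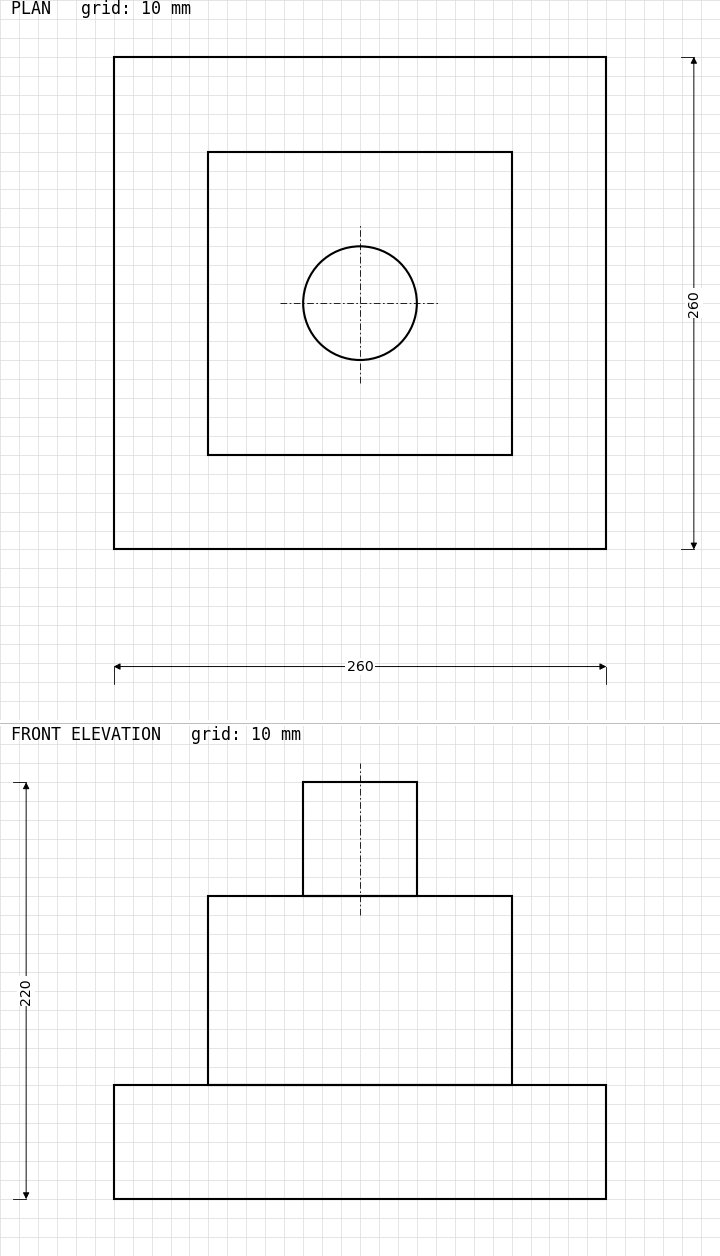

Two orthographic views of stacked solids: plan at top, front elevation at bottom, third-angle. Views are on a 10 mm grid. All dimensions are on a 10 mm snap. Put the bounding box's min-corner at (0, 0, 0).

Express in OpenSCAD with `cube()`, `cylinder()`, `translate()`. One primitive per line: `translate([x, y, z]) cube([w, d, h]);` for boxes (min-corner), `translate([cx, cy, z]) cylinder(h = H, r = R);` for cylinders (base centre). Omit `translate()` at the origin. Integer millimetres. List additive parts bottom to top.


cube([260, 260, 60]);
translate([50, 50, 60]) cube([160, 160, 100]);
translate([130, 130, 160]) cylinder(h = 60, r = 30);
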